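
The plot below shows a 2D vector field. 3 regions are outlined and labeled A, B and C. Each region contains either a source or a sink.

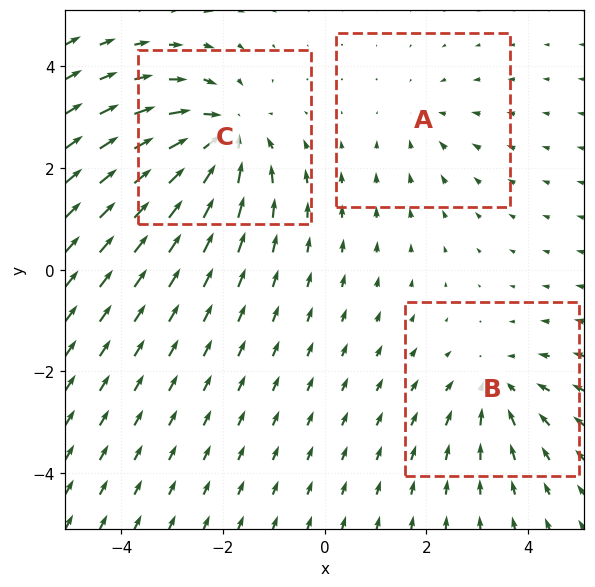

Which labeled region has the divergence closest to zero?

Divergence at each region's feature centre — A: about -2, B: about -3, C: about -5. Region A is closest to zero.

A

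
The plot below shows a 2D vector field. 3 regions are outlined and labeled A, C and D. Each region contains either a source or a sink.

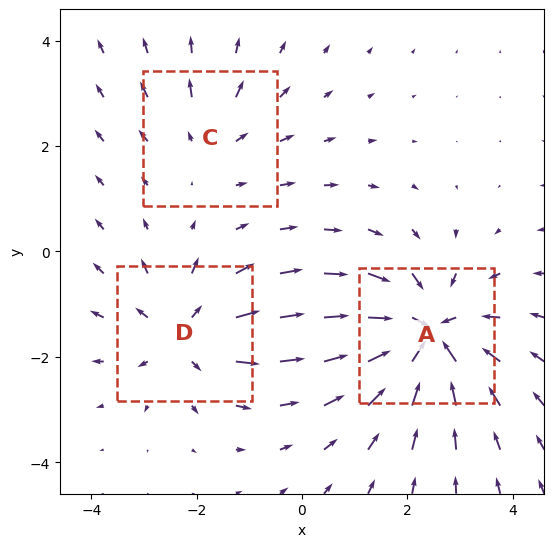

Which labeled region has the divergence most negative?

A

Divergence at each region's feature centre — A: about -5, C: about +2, D: about +4. Region A is most negative.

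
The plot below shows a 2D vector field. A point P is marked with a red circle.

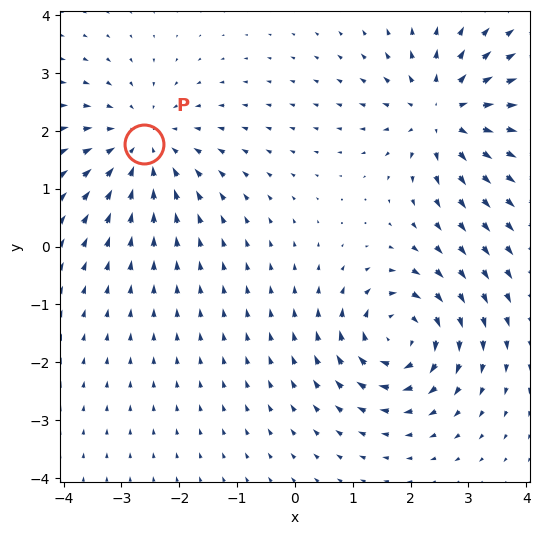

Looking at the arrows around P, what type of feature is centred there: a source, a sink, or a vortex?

sink

At P (-2.6, 1.8) the arrows converge inward. Divergence about -4, curl ≈0 — negative divergence with near-zero curl is a sink.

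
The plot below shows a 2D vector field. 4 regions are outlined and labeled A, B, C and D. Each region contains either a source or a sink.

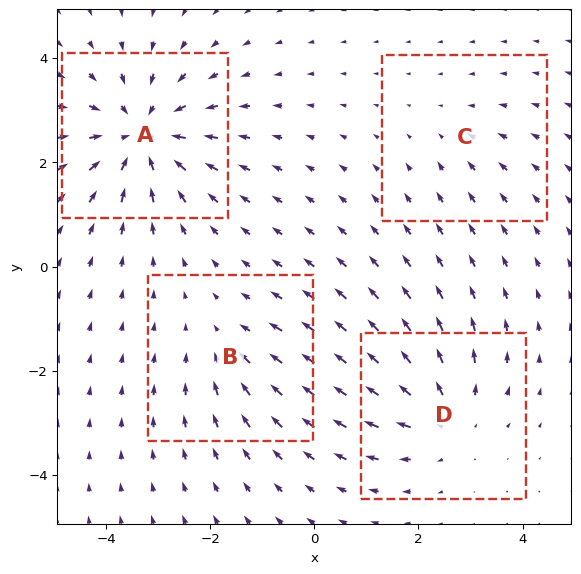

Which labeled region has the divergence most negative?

A

Divergence at each region's feature centre — A: about -6, B: about -3, C: about -2, D: about +4. Region A is most negative.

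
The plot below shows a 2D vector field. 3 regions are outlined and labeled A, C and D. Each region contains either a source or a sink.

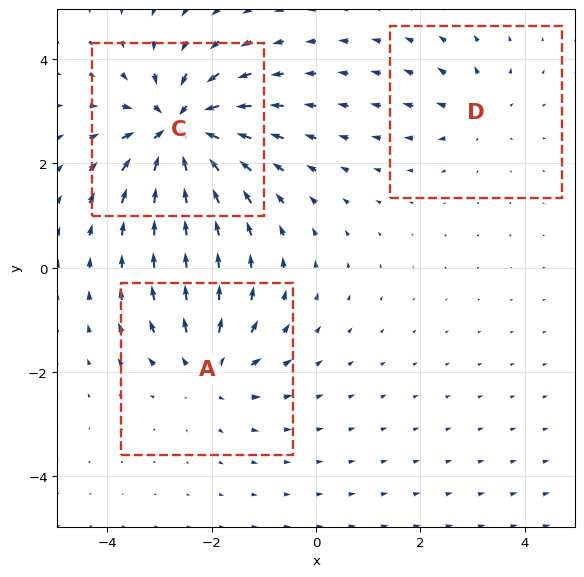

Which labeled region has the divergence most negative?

Divergence at each region's feature centre — A: about +4, C: about -6, D: about +2. Region C is most negative.

C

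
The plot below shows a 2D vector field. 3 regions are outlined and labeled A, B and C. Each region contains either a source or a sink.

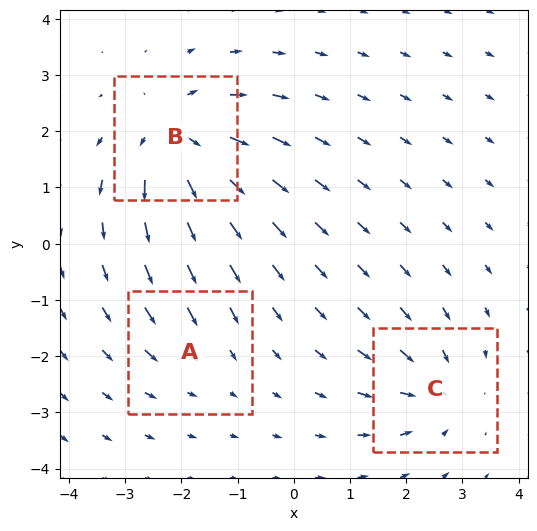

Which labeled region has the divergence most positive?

B

Divergence at each region's feature centre — A: about -2, B: about +6, C: about -4. Region B is most positive.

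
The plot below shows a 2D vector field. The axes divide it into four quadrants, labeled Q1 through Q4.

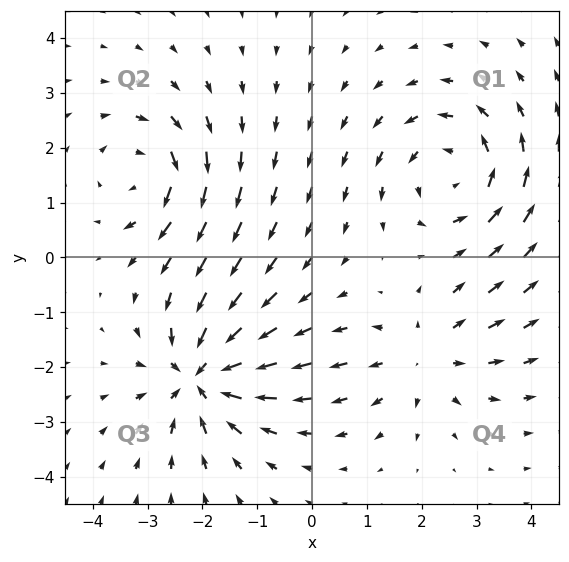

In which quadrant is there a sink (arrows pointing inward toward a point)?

Q3

The sink sits at approximately (-2.0, -2.2), which lies in quadrant Q3. The divergence there is about -6, negative as expected for a sink.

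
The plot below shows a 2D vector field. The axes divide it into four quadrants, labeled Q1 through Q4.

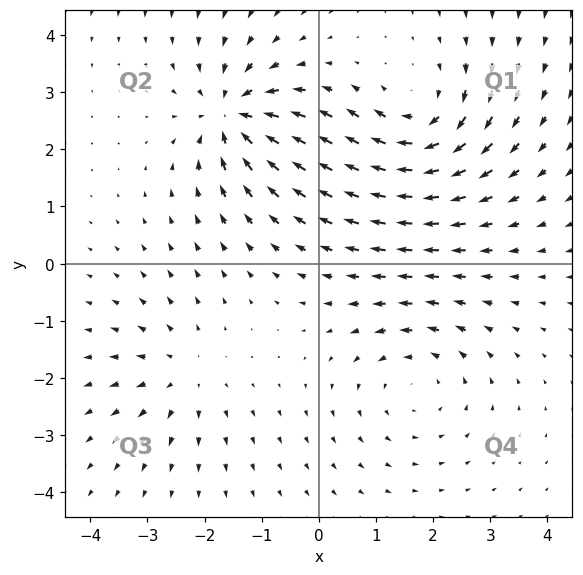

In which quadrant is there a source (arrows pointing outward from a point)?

Q3

The source sits at approximately (-2.4, -1.9), which lies in quadrant Q3. The divergence there is about +3, positive as expected for a source.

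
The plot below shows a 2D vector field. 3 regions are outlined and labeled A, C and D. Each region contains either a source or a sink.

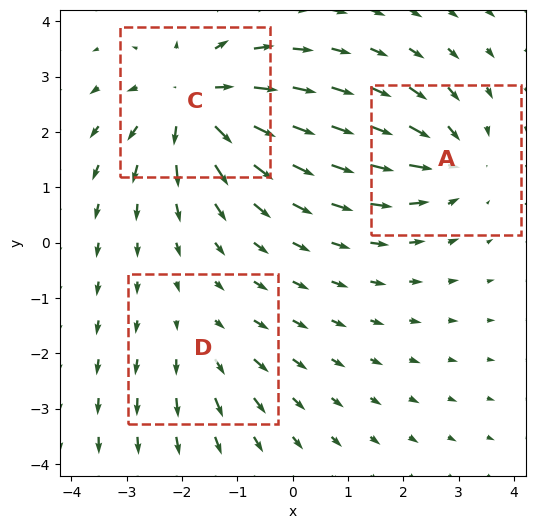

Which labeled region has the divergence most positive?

C

Divergence at each region's feature centre — A: about -3, C: about +5, D: about +2. Region C is most positive.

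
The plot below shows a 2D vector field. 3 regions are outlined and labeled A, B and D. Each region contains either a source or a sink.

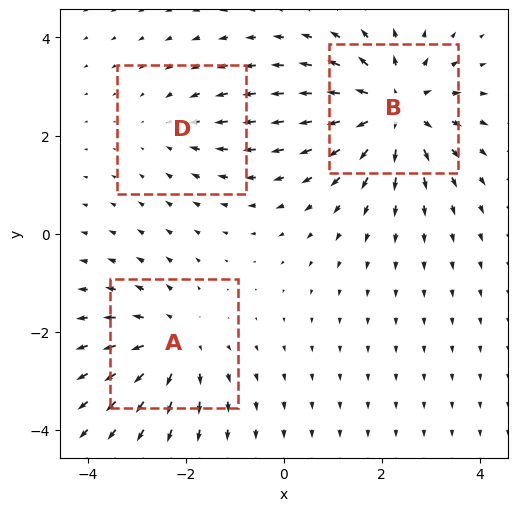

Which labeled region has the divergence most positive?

B

Divergence at each region's feature centre — A: about +3, B: about +5, D: about -2. Region B is most positive.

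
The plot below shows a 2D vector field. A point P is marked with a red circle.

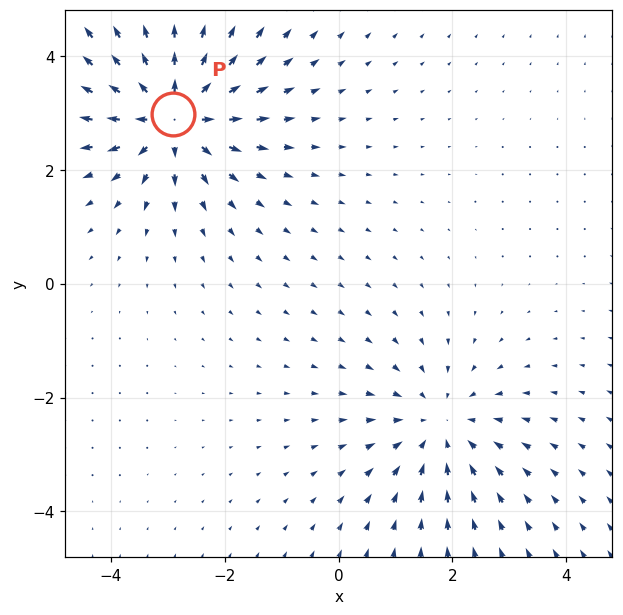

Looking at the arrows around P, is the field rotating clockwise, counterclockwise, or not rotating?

not rotating

Near P at (-2.9, 3.0) the arrows show no circulation. The curl there is ≈0.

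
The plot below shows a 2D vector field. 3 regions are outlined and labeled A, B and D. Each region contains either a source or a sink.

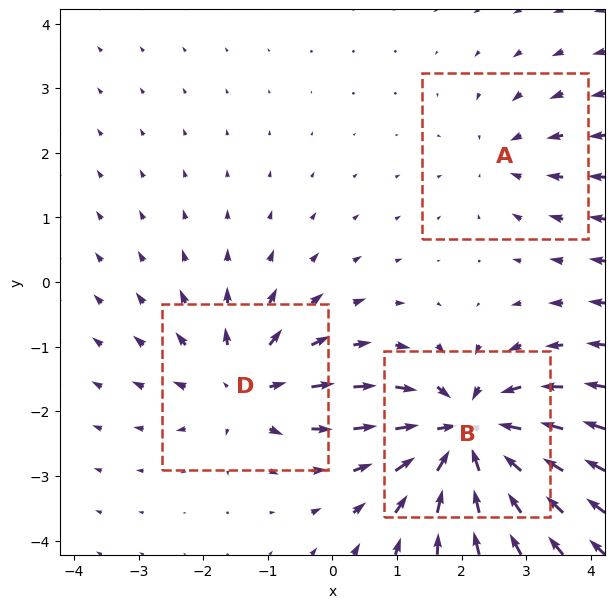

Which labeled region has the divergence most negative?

B

Divergence at each region's feature centre — A: about -2, B: about -6, D: about +4. Region B is most negative.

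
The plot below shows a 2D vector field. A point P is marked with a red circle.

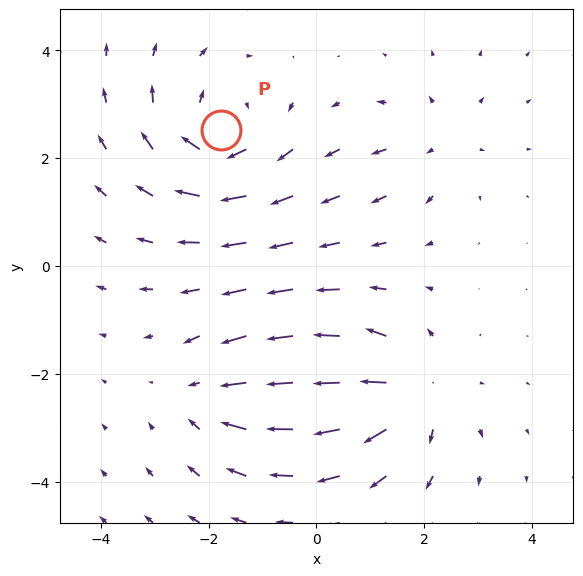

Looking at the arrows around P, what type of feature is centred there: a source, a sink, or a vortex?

vortex

At P (-1.8, 2.5) the arrows circulate clockwise. Divergence ≈0, curl about -5 — near-zero divergence with nonzero curl is a vortex.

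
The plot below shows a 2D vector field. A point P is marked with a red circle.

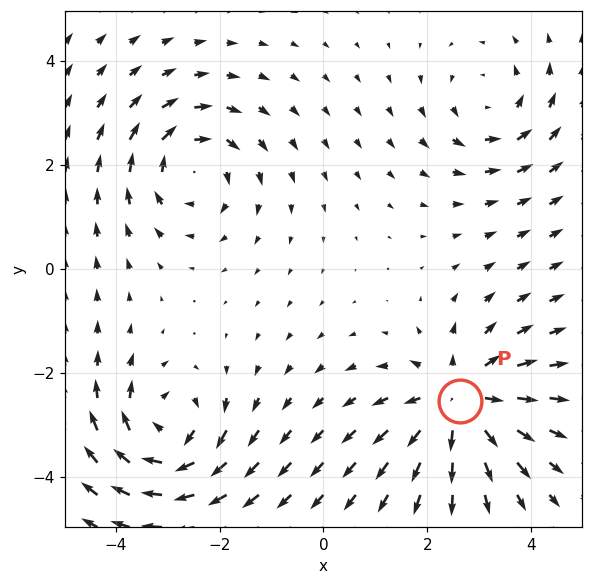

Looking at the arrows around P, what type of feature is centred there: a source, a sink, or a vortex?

At P (2.6, -2.5) the arrows spread outward. Divergence about +5, curl ≈0 — positive divergence with near-zero curl is a source.

source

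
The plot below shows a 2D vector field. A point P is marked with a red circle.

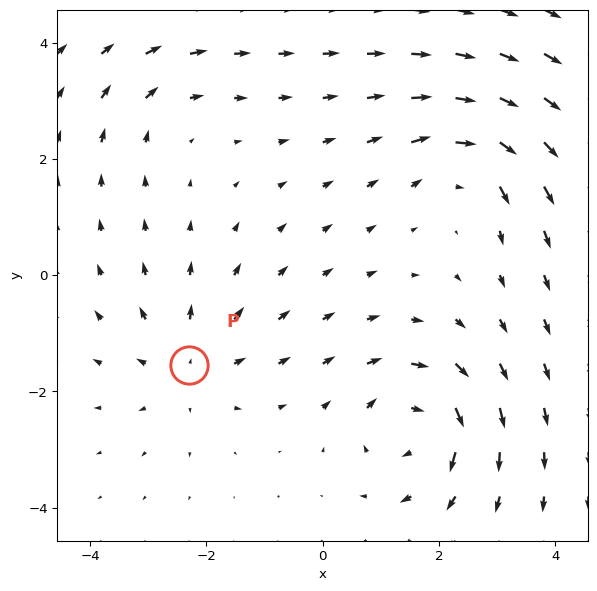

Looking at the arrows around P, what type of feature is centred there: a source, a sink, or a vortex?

source

At P (-2.3, -1.5) the arrows spread outward. Divergence about +4, curl ≈0 — positive divergence with near-zero curl is a source.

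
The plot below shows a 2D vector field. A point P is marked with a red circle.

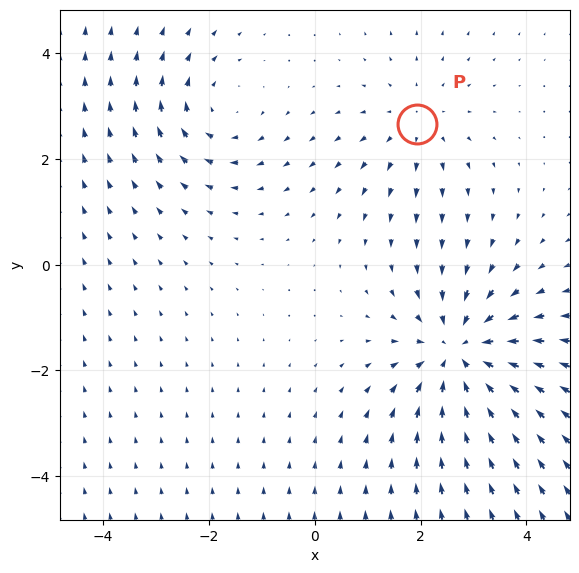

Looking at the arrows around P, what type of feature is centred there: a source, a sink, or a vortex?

source

At P (1.9, 2.7) the arrows spread outward. Divergence about +2, curl ≈0 — positive divergence with near-zero curl is a source.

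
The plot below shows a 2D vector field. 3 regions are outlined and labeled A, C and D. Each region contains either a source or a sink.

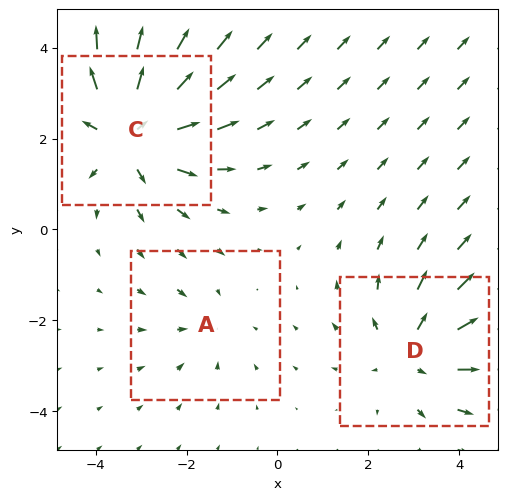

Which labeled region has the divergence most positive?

Divergence at each region's feature centre — A: about -2, C: about +4, D: about +3. Region C is most positive.

C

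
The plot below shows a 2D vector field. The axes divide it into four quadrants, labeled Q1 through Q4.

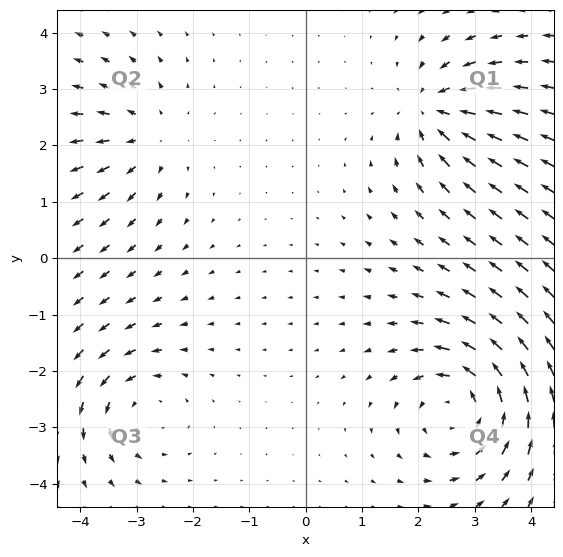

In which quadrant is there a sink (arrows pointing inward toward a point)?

Q1

The sink sits at approximately (2.3, 2.6), which lies in quadrant Q1. The divergence there is about -4, negative as expected for a sink.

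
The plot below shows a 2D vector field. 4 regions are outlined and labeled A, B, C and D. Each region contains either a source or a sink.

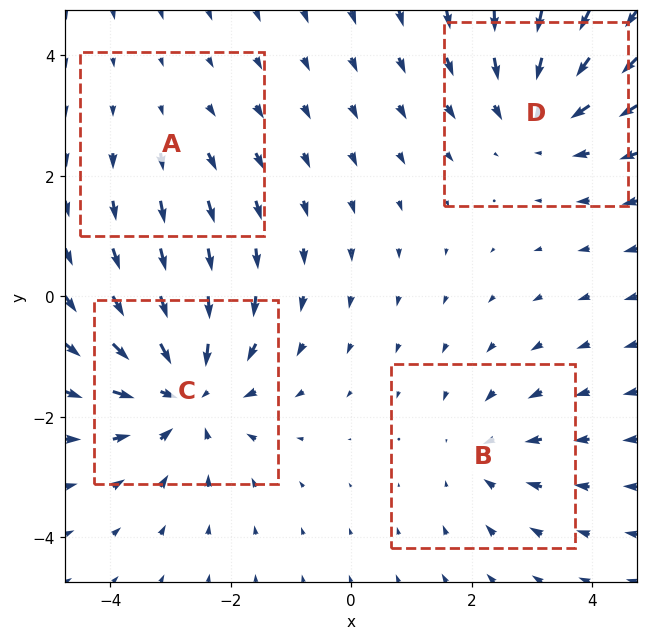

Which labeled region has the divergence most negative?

C

Divergence at each region's feature centre — A: about +2, B: about -3, C: about -5, D: about -4. Region C is most negative.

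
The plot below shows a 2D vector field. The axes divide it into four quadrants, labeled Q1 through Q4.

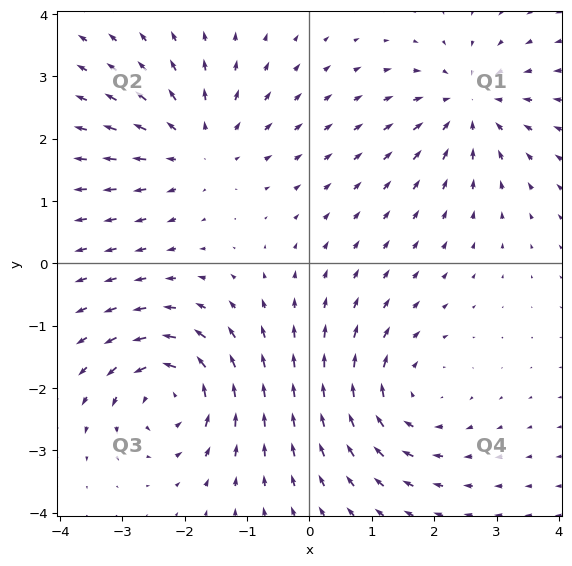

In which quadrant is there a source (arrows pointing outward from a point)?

Q2

The source sits at approximately (-1.8, 1.9), which lies in quadrant Q2. The divergence there is about +3, positive as expected for a source.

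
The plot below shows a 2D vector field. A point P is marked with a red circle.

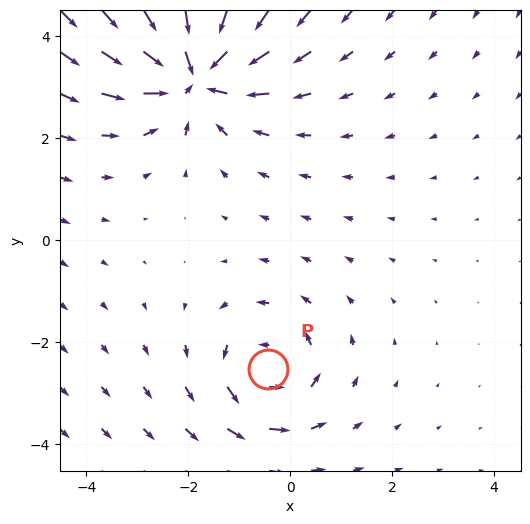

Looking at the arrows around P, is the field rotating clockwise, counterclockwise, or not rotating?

Near P at (-0.4, -2.5) the arrows circulate counterclockwise. The curl (z-component) there is about +3; positive curl means counterclockwise rotation.

counterclockwise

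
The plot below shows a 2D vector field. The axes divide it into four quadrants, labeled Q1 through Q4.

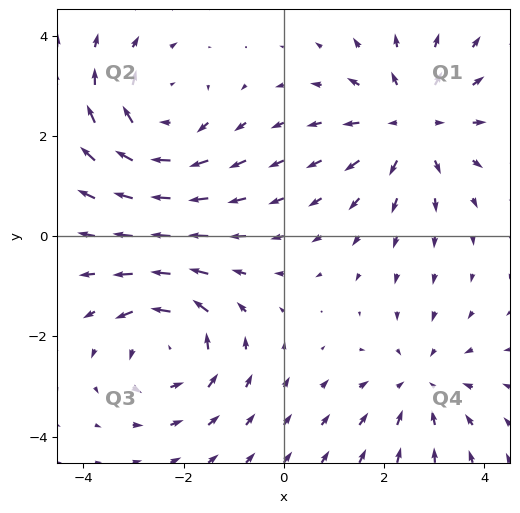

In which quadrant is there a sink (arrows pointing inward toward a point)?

Q4

The sink sits at approximately (2.7, -2.9), which lies in quadrant Q4. The divergence there is about -3, negative as expected for a sink.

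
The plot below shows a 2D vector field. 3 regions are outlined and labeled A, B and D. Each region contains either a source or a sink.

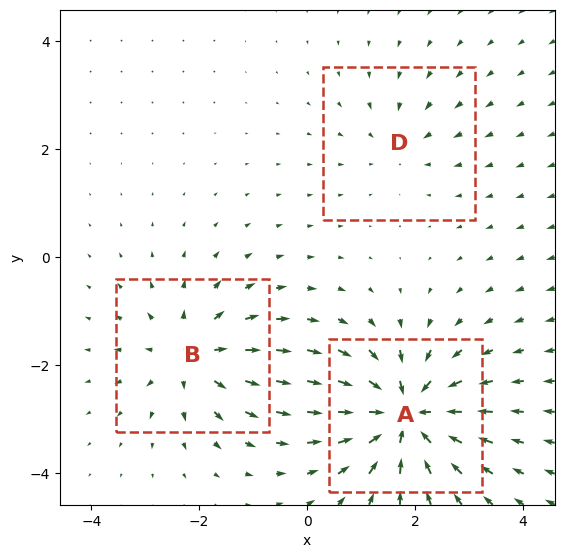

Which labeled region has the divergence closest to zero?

D

Divergence at each region's feature centre — A: about -6, B: about +4, D: about -2. Region D is closest to zero.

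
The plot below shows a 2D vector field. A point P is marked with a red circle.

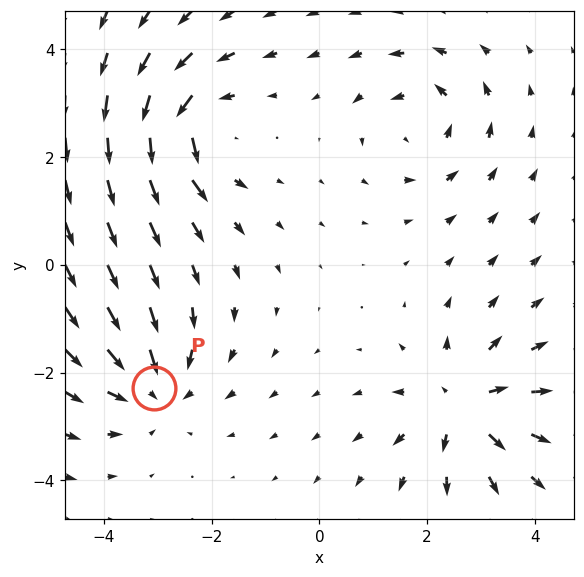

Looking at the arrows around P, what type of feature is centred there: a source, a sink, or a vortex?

sink

At P (-3.1, -2.3) the arrows converge inward. Divergence about -4, curl ≈0 — negative divergence with near-zero curl is a sink.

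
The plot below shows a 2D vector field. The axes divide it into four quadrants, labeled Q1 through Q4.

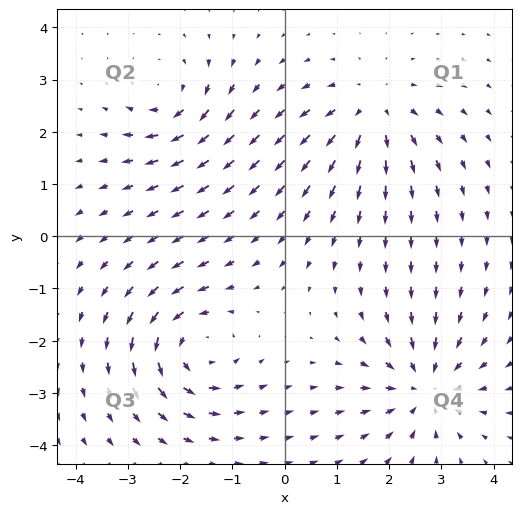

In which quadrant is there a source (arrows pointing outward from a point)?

Q1

The source sits at approximately (1.7, 2.4), which lies in quadrant Q1. The divergence there is about +4, positive as expected for a source.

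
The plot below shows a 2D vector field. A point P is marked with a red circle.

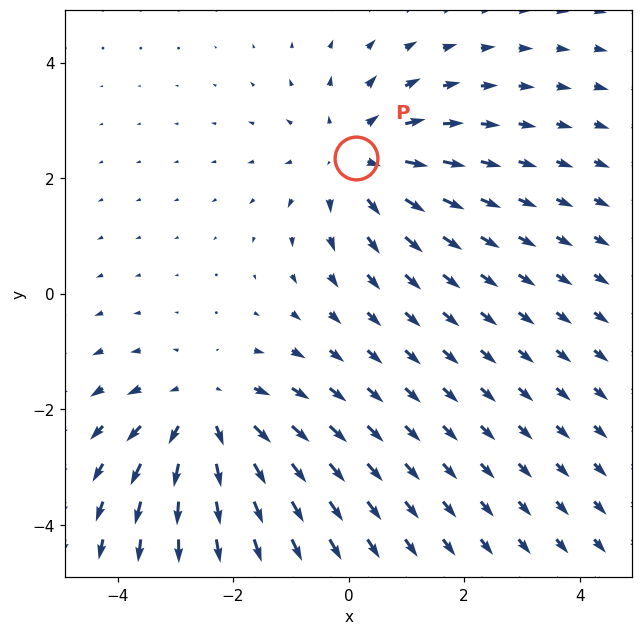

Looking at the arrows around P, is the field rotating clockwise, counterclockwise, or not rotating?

not rotating

Near P at (0.1, 2.4) the arrows show no circulation. The curl there is ≈0.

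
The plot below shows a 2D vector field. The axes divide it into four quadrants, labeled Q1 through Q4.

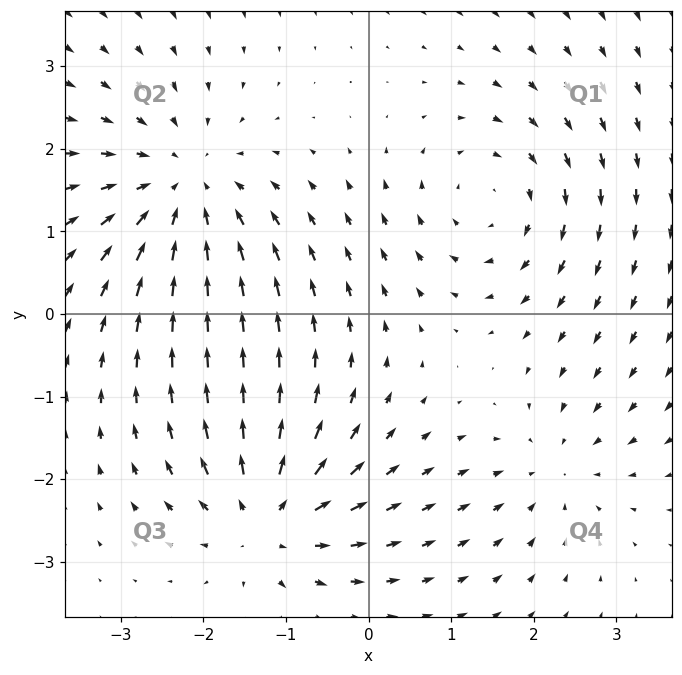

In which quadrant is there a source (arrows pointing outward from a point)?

The source sits at approximately (-1.2, -2.5), which lies in quadrant Q3. The divergence there is about +5, positive as expected for a source.

Q3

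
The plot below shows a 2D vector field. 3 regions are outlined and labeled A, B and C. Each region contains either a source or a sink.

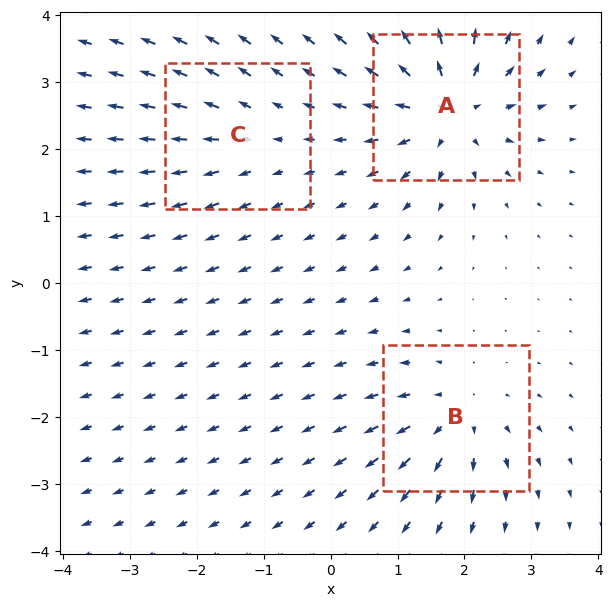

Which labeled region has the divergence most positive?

A

Divergence at each region's feature centre — A: about +6, B: about +4, C: about +3. Region A is most positive.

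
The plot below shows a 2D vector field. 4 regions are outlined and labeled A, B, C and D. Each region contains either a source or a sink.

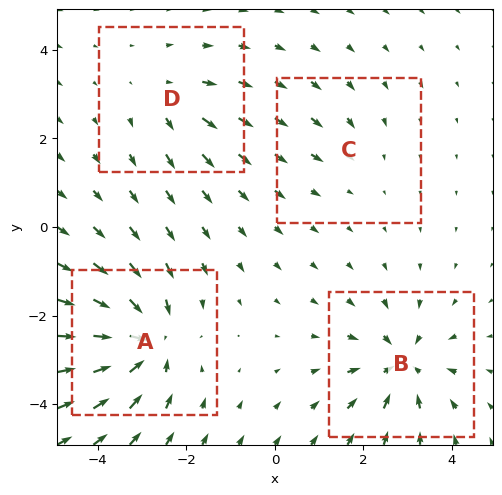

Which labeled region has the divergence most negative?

A

Divergence at each region's feature centre — A: about -7, B: about -6, C: about -2, D: about +3. Region A is most negative.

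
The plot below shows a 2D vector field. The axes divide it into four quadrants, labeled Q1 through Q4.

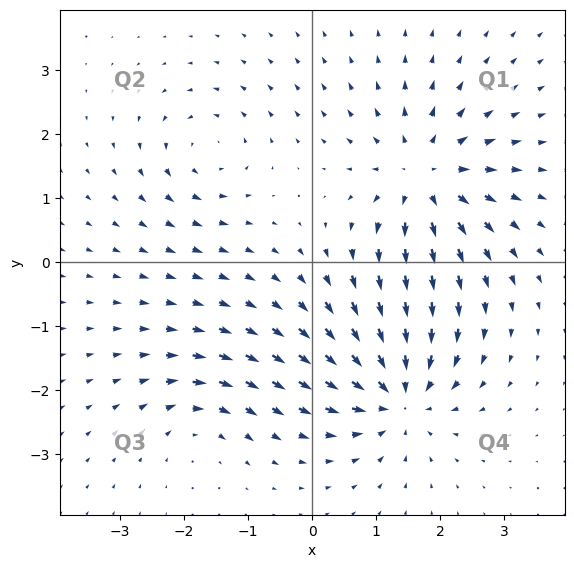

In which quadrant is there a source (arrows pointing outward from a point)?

Q1

The source sits at approximately (1.8, 1.3), which lies in quadrant Q1. The divergence there is about +6, positive as expected for a source.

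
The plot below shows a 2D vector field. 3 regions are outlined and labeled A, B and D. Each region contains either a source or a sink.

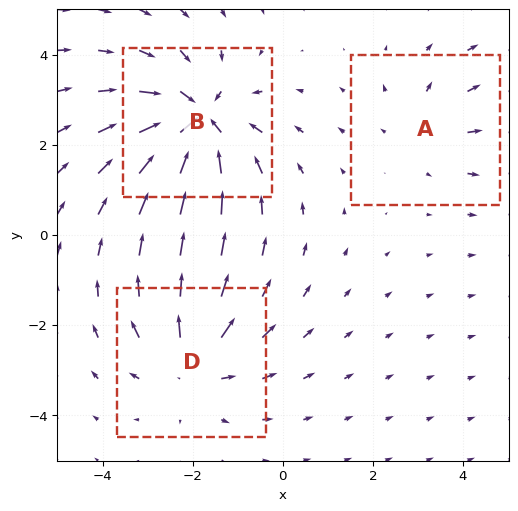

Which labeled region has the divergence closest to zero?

Divergence at each region's feature centre — A: about +2, B: about -5, D: about +3. Region A is closest to zero.

A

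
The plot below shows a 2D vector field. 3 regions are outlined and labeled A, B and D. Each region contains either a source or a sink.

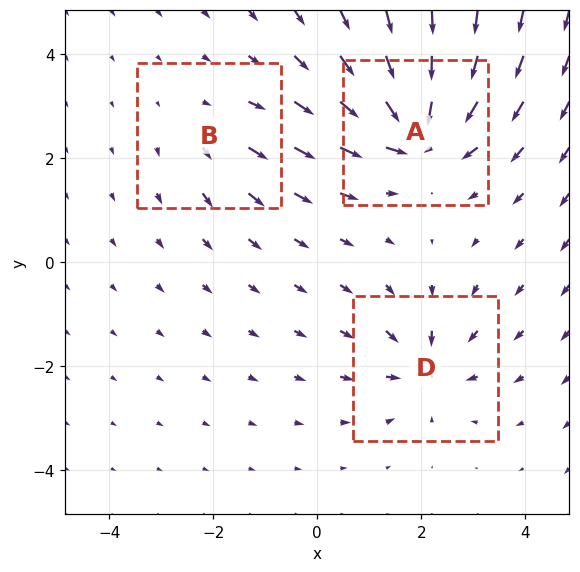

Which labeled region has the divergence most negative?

Divergence at each region's feature centre — A: about -6, B: about +2, D: about -4. Region A is most negative.

A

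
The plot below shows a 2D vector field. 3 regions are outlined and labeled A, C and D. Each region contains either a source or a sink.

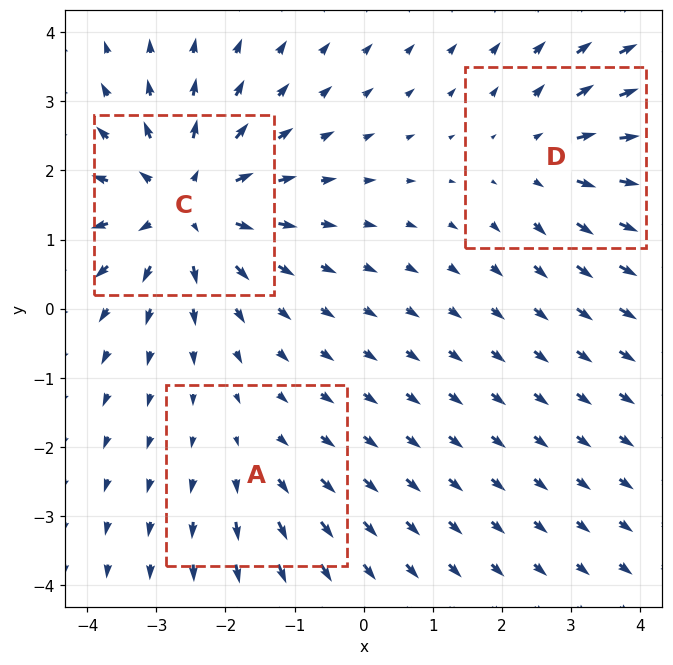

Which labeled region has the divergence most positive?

Divergence at each region's feature centre — A: about +2, C: about +4, D: about +3. Region C is most positive.

C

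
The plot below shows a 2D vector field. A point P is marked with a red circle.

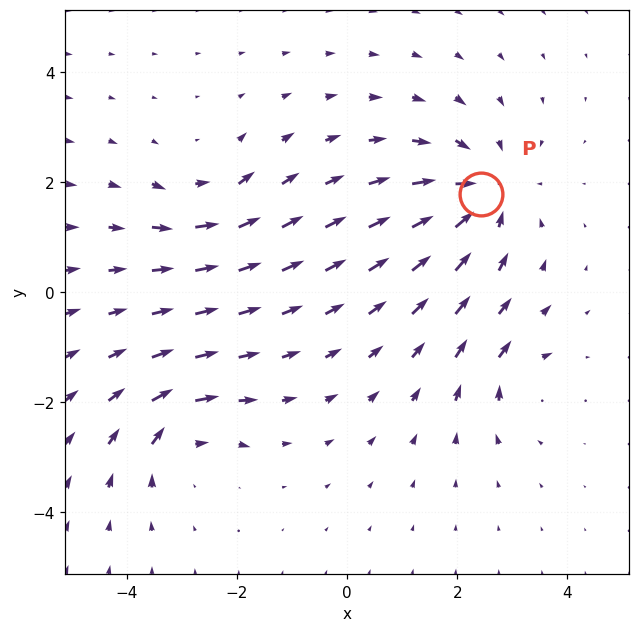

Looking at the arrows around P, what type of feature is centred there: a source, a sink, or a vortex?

At P (2.4, 1.8) the arrows converge inward. Divergence about -5, curl ≈0 — negative divergence with near-zero curl is a sink.

sink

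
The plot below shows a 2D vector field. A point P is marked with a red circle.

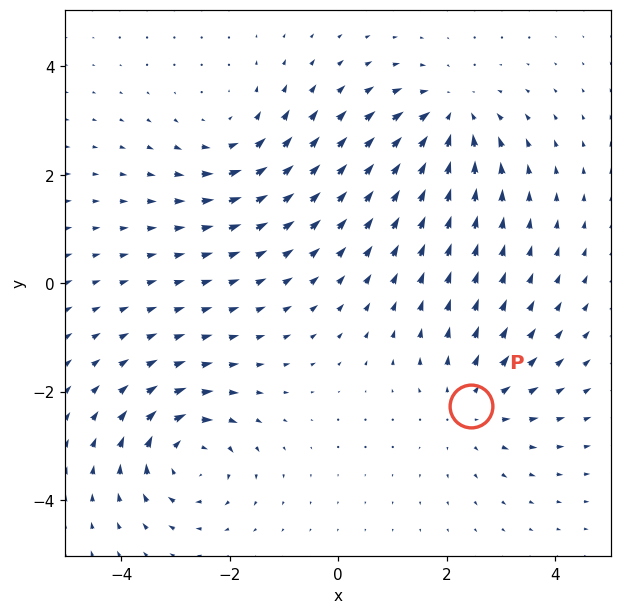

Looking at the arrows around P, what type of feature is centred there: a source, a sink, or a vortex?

source

At P (2.4, -2.3) the arrows spread outward. Divergence about +2, curl ≈0 — positive divergence with near-zero curl is a source.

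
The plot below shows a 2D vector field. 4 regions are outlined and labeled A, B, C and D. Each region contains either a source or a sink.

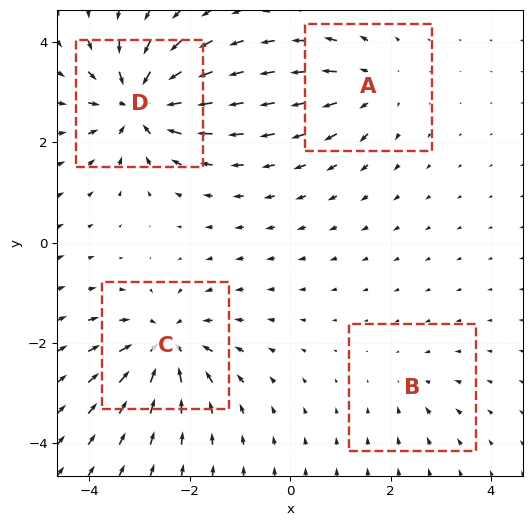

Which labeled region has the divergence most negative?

D

Divergence at each region's feature centre — A: about +4, B: about -2, C: about -7, D: about -8. Region D is most negative.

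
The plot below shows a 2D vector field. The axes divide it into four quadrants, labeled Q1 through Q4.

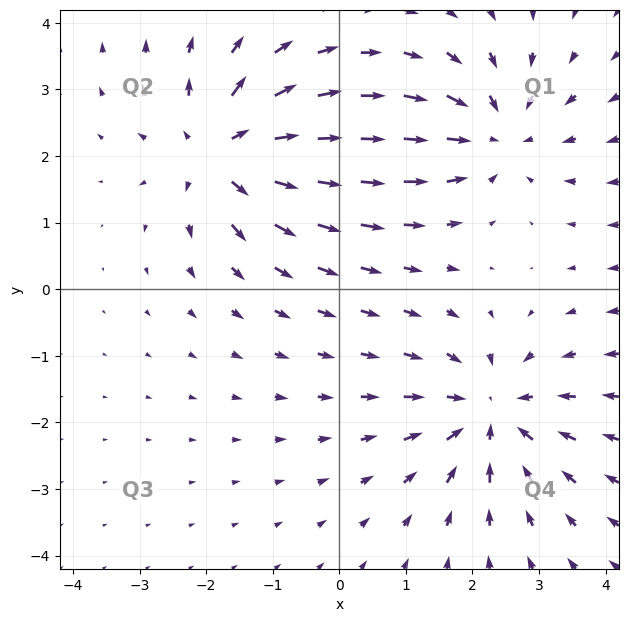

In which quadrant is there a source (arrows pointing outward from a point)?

Q2

The source sits at approximately (-1.8, 2.1), which lies in quadrant Q2. The divergence there is about +6, positive as expected for a source.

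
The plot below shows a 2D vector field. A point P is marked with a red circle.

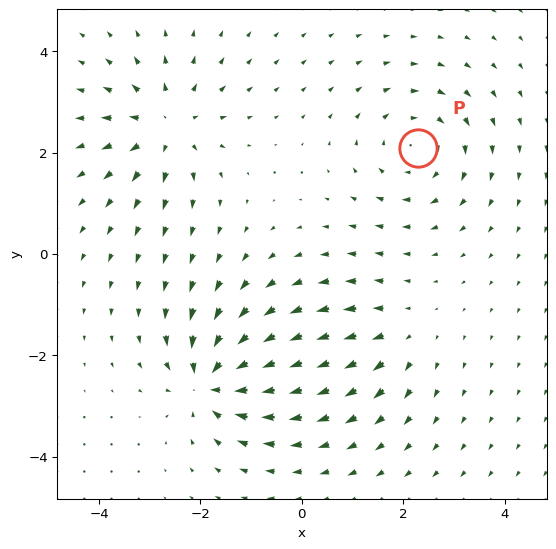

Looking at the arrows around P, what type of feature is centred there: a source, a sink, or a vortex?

At P (2.3, 2.1) the arrows circulate clockwise. Divergence ≈0, curl about -4 — near-zero divergence with nonzero curl is a vortex.

vortex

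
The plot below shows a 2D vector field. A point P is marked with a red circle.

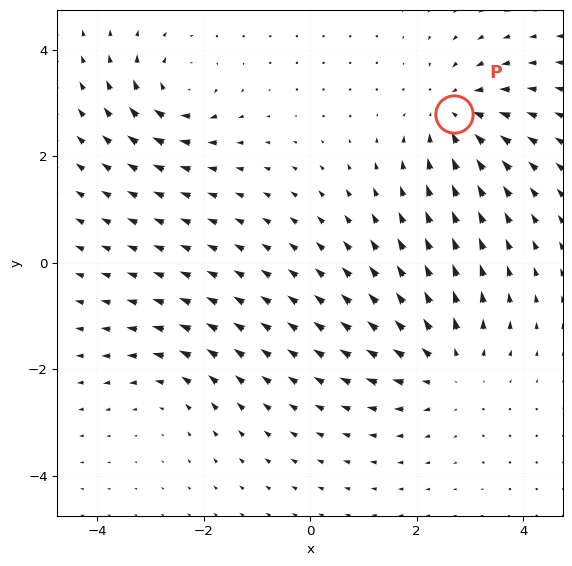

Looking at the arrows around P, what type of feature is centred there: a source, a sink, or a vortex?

sink

At P (2.7, 2.8) the arrows converge inward. Divergence about -4, curl ≈0 — negative divergence with near-zero curl is a sink.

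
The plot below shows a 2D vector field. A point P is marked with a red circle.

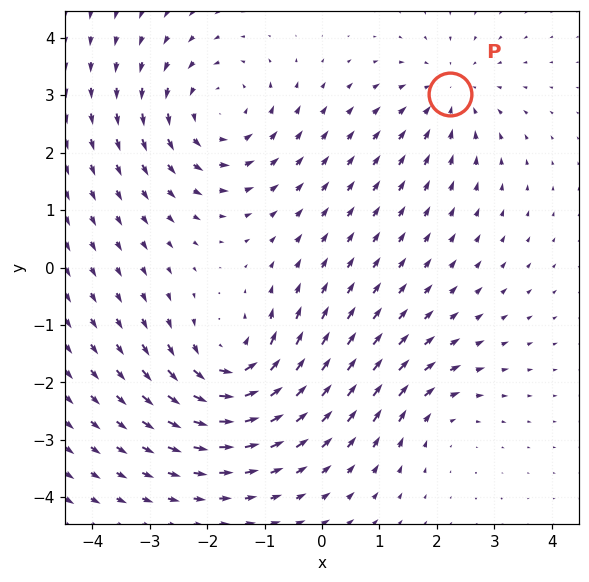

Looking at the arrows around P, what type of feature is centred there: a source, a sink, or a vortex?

sink

At P (2.2, 3.0) the arrows converge inward. Divergence about -3, curl ≈0 — negative divergence with near-zero curl is a sink.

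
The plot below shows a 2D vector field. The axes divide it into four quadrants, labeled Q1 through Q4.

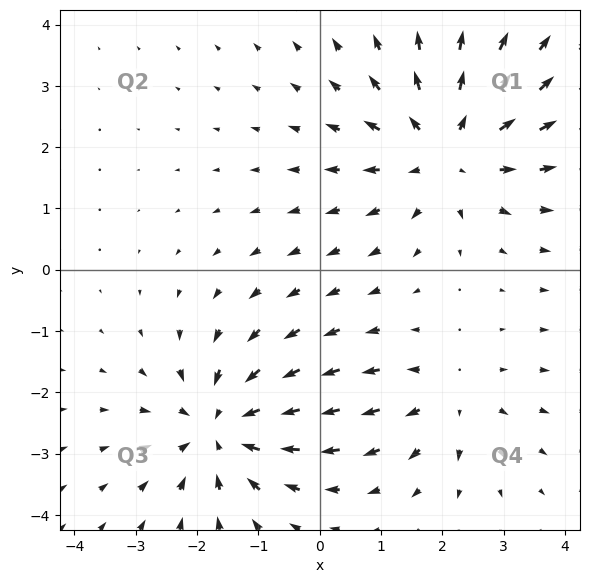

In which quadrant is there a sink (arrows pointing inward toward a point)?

Q3

The sink sits at approximately (-1.6, -2.6), which lies in quadrant Q3. The divergence there is about -5, negative as expected for a sink.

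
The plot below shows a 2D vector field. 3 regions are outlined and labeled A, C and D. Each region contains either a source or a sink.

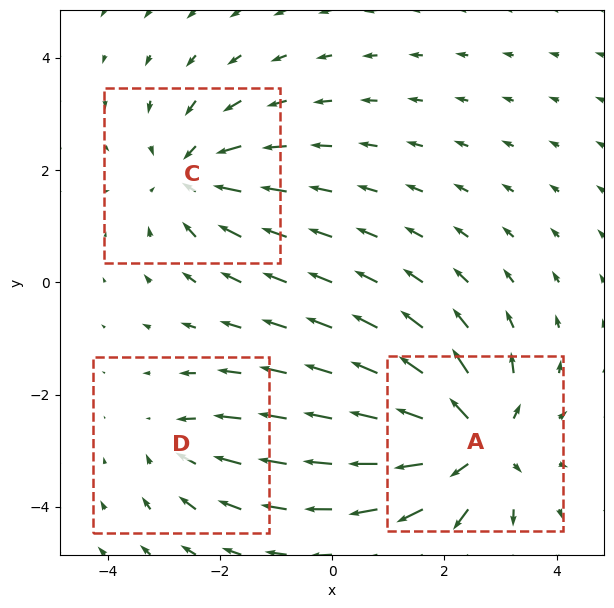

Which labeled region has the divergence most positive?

Divergence at each region's feature centre — A: about +5, C: about -3, D: about -2. Region A is most positive.

A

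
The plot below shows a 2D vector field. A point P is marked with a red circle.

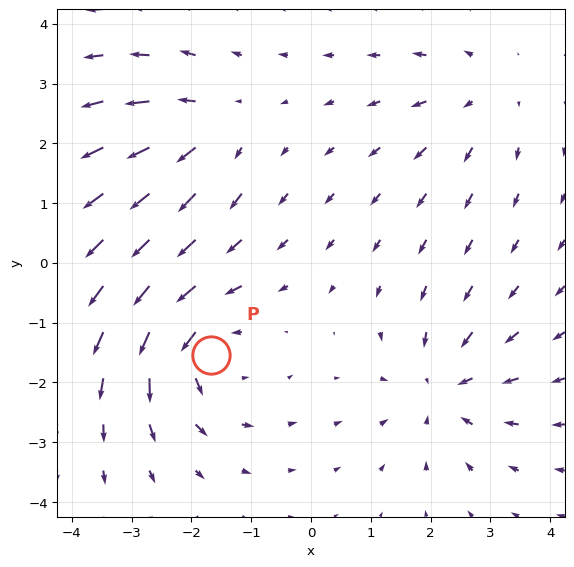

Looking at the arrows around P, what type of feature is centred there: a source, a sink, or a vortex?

At P (-1.7, -1.5) the arrows circulate counterclockwise. Divergence ≈0, curl about +5 — near-zero divergence with nonzero curl is a vortex.

vortex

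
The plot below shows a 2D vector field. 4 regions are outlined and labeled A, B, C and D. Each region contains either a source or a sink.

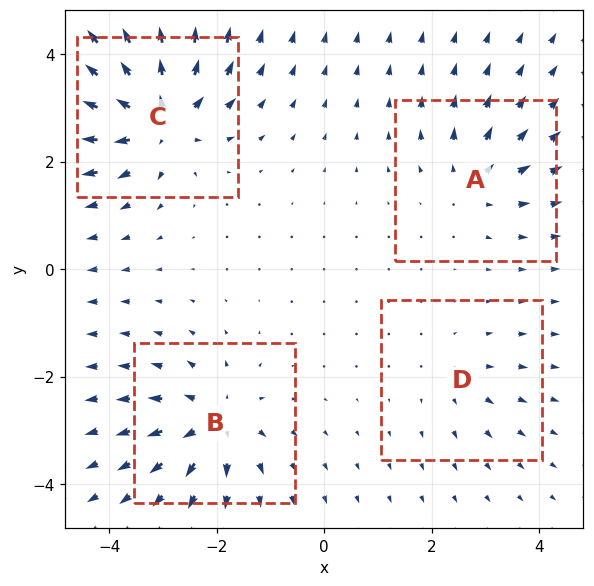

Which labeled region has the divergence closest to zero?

Divergence at each region's feature centre — A: about +4, B: about +6, C: about +8, D: about +2. Region D is closest to zero.

D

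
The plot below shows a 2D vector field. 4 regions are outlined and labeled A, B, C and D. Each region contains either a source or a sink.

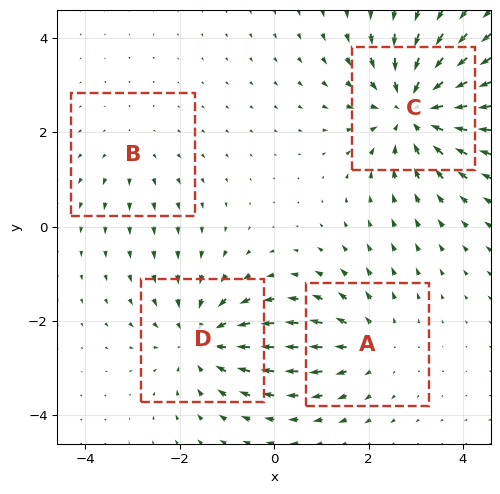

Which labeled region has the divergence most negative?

Divergence at each region's feature centre — A: about +3, B: about +2, C: about -6, D: about -4. Region C is most negative.

C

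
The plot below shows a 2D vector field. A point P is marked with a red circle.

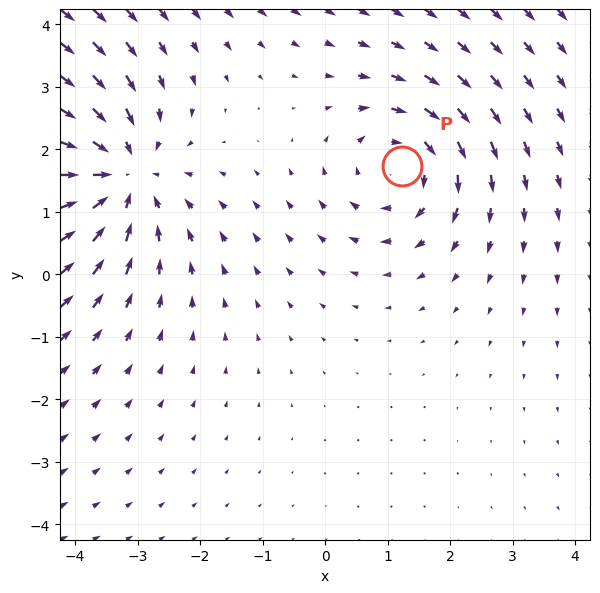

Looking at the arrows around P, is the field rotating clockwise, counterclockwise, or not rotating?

clockwise

Near P at (1.2, 1.7) the arrows circulate clockwise. The curl (z-component) there is about -3; negative curl means clockwise rotation.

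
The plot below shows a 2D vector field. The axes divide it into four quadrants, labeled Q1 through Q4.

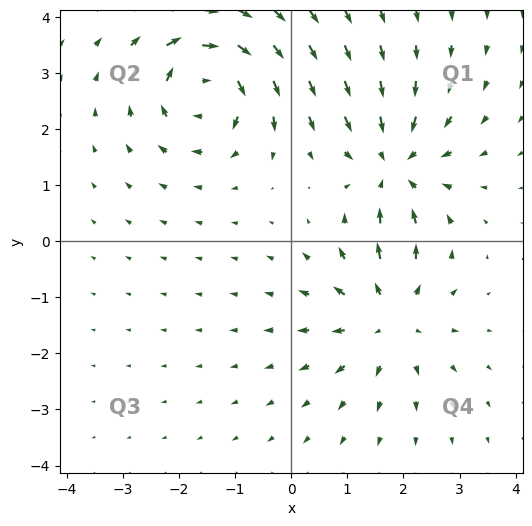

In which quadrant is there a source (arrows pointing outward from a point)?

The source sits at approximately (1.7, -1.4), which lies in quadrant Q4. The divergence there is about +4, positive as expected for a source.

Q4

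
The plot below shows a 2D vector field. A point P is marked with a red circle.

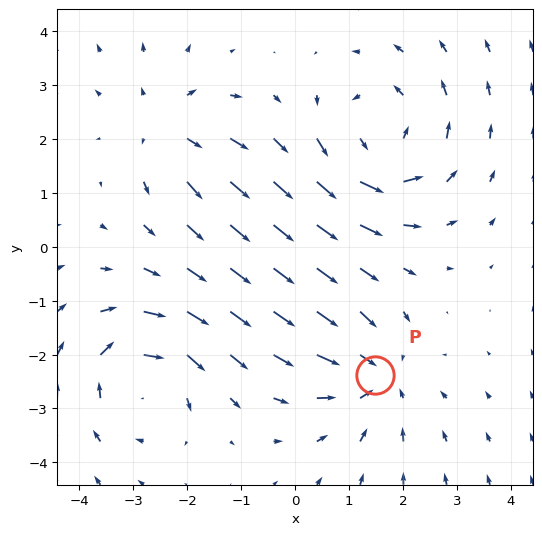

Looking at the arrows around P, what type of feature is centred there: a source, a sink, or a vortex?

At P (1.5, -2.4) the arrows converge inward. Divergence about -4, curl ≈0 — negative divergence with near-zero curl is a sink.

sink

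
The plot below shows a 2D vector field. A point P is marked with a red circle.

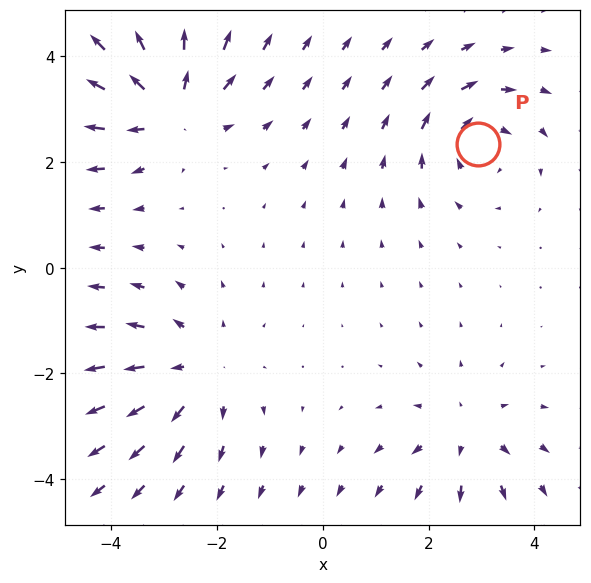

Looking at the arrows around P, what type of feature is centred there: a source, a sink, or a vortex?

At P (2.9, 2.3) the arrows circulate clockwise. Divergence ≈0, curl about -4 — near-zero divergence with nonzero curl is a vortex.

vortex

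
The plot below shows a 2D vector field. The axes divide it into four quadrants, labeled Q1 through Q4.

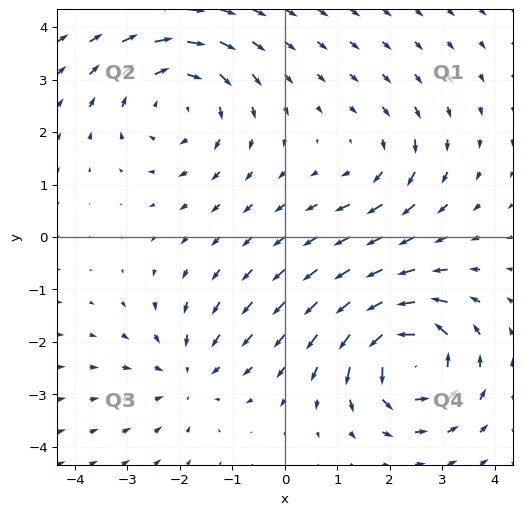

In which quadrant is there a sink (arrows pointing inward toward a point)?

Q3

The sink sits at approximately (-1.8, -2.6), which lies in quadrant Q3. The divergence there is about -3, negative as expected for a sink.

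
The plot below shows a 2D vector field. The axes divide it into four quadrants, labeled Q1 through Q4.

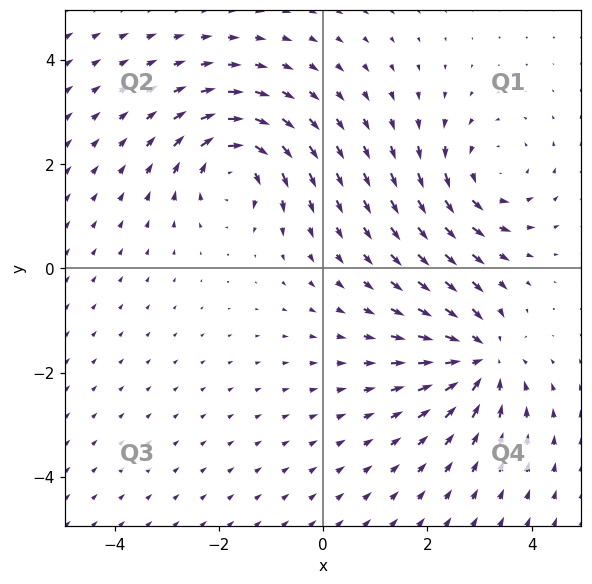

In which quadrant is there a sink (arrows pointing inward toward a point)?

The sink sits at approximately (3.0, -1.7), which lies in quadrant Q4. The divergence there is about -5, negative as expected for a sink.

Q4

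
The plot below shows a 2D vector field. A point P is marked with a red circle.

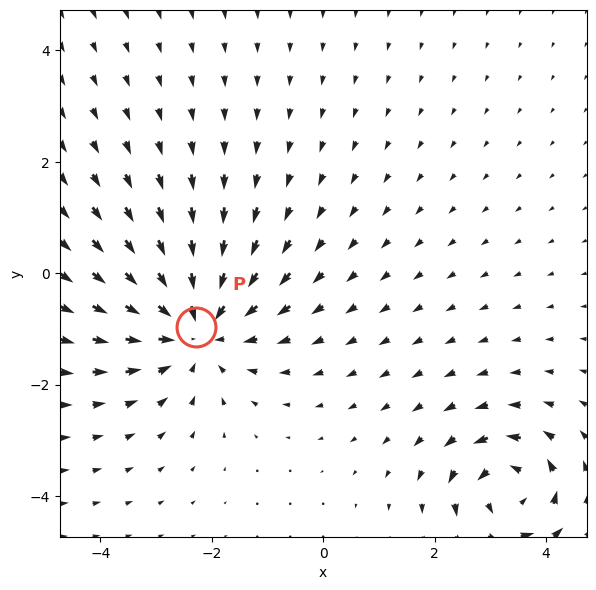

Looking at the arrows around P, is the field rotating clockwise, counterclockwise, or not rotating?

Near P at (-2.3, -1.0) the arrows show no circulation. The curl there is ≈0.

not rotating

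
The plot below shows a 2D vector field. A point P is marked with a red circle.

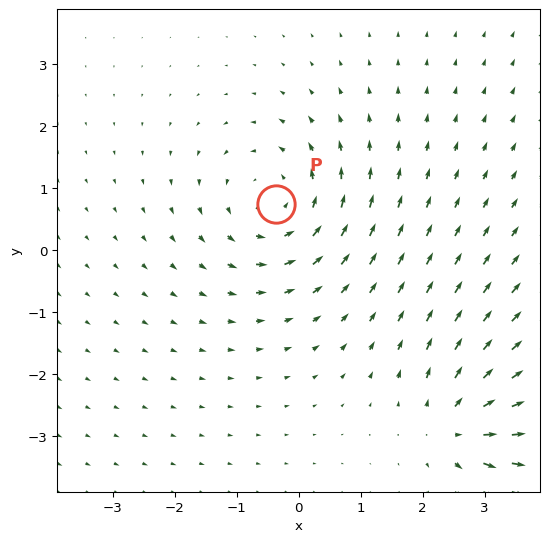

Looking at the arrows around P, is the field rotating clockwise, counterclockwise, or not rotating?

counterclockwise

Near P at (-0.4, 0.7) the arrows circulate counterclockwise. The curl (z-component) there is about +4; positive curl means counterclockwise rotation.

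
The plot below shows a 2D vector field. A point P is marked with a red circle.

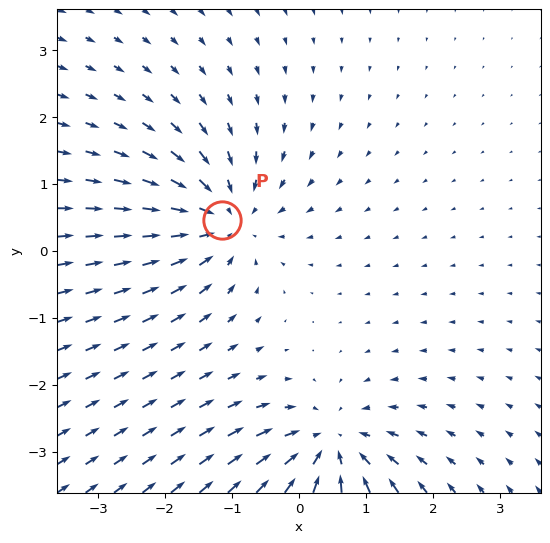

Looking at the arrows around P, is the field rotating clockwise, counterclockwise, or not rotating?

not rotating

Near P at (-1.2, 0.5) the arrows show no circulation. The curl there is ≈0.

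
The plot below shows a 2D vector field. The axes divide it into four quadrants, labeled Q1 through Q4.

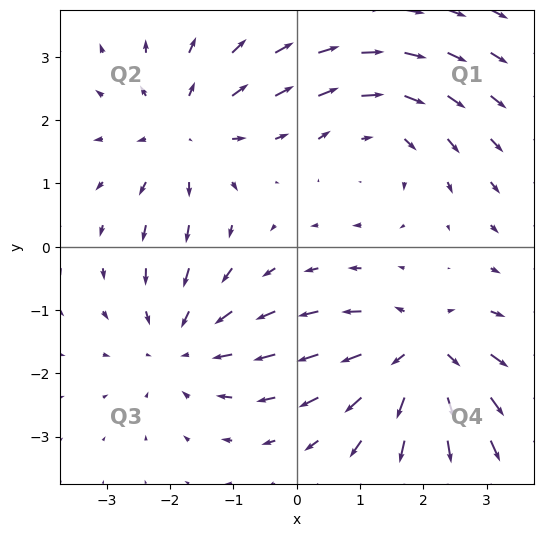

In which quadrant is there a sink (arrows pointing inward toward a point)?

The sink sits at approximately (-1.8, -1.5), which lies in quadrant Q3. The divergence there is about -3, negative as expected for a sink.

Q3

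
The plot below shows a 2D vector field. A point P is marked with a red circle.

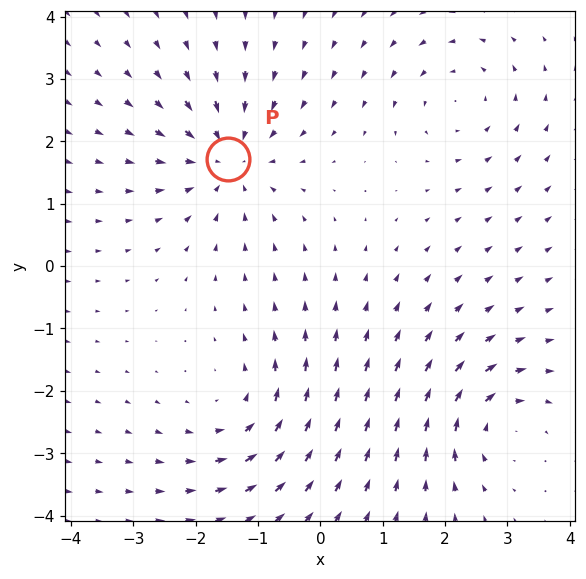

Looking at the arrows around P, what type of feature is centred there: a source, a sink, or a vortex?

At P (-1.5, 1.7) the arrows converge inward. Divergence about -4, curl ≈0 — negative divergence with near-zero curl is a sink.

sink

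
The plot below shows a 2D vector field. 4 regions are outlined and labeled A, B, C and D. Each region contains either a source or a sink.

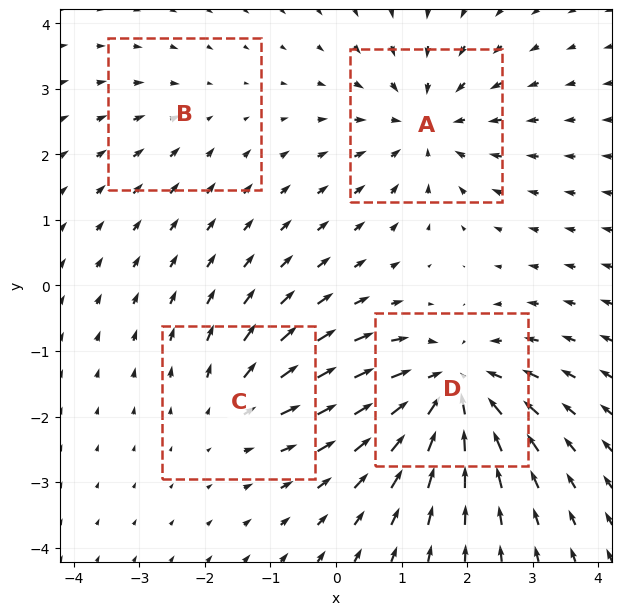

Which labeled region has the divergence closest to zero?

B

Divergence at each region's feature centre — A: about -5, B: about -2, C: about +3, D: about -7. Region B is closest to zero.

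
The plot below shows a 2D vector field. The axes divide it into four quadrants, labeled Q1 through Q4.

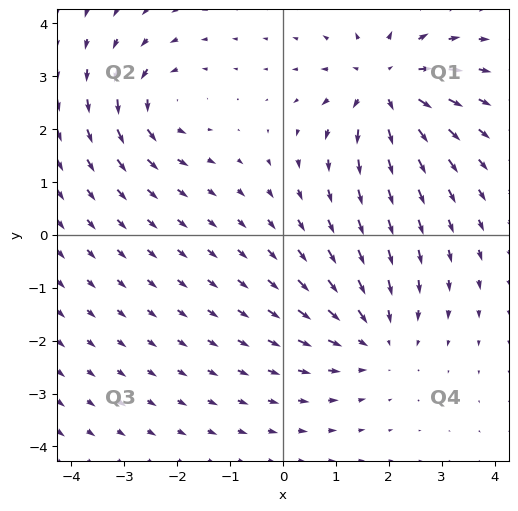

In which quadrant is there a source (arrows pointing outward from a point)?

Q1

The source sits at approximately (1.9, 2.8), which lies in quadrant Q1. The divergence there is about +4, positive as expected for a source.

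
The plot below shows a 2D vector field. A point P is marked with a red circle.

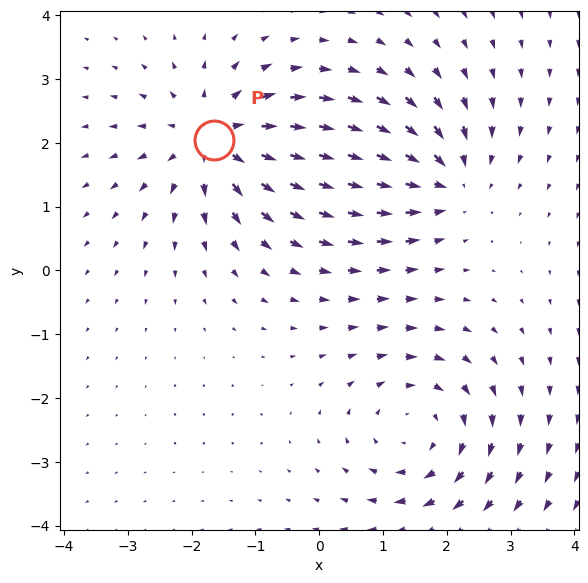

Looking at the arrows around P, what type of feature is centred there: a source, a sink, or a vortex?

source

At P (-1.6, 2.0) the arrows spread outward. Divergence about +5, curl ≈0 — positive divergence with near-zero curl is a source.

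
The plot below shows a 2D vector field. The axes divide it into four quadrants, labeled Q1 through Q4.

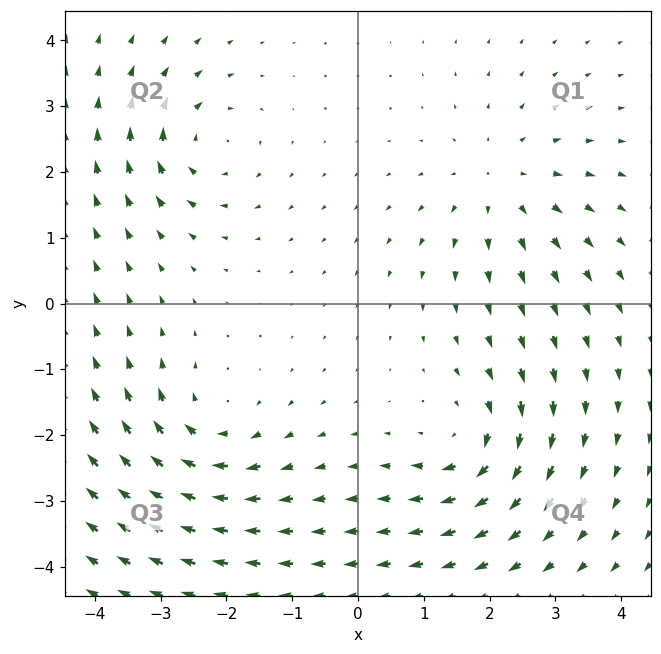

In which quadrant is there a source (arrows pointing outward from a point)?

Q1

The source sits at approximately (2.2, 1.8), which lies in quadrant Q1. The divergence there is about +4, positive as expected for a source.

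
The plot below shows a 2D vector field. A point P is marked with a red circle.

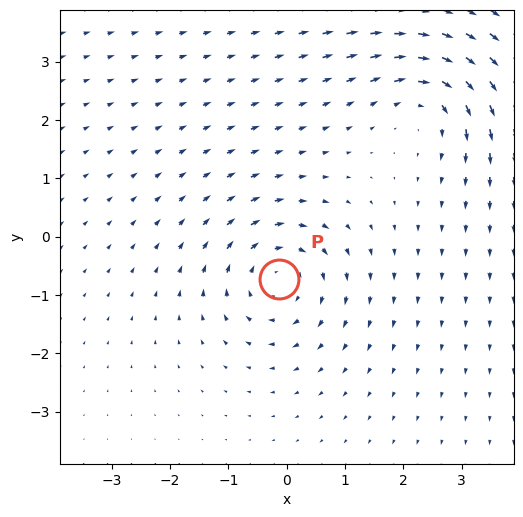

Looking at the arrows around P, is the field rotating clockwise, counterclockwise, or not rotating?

Near P at (-0.1, -0.7) the arrows circulate clockwise. The curl (z-component) there is about -4; negative curl means clockwise rotation.

clockwise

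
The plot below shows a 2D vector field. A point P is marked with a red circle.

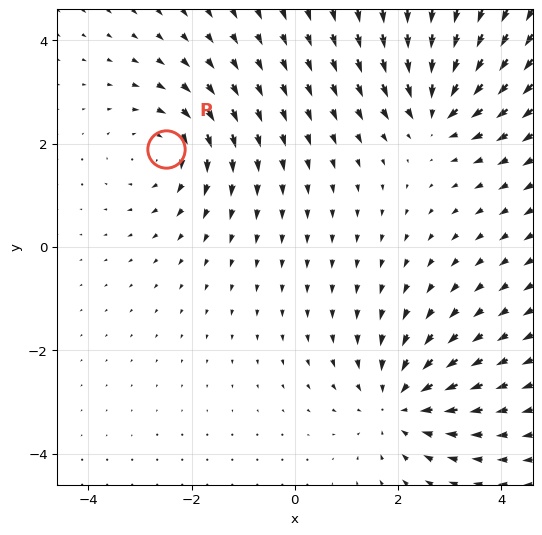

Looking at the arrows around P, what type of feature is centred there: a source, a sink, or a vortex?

vortex

At P (-2.5, 1.9) the arrows circulate clockwise. Divergence ≈0, curl about -3 — near-zero divergence with nonzero curl is a vortex.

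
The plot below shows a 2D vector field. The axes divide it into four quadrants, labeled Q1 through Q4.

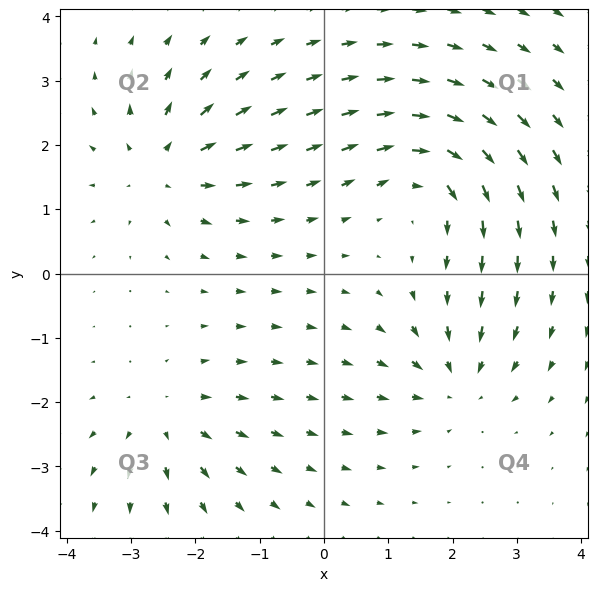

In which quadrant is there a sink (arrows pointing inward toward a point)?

The sink sits at approximately (2.1, -1.7), which lies in quadrant Q4. The divergence there is about -4, negative as expected for a sink.

Q4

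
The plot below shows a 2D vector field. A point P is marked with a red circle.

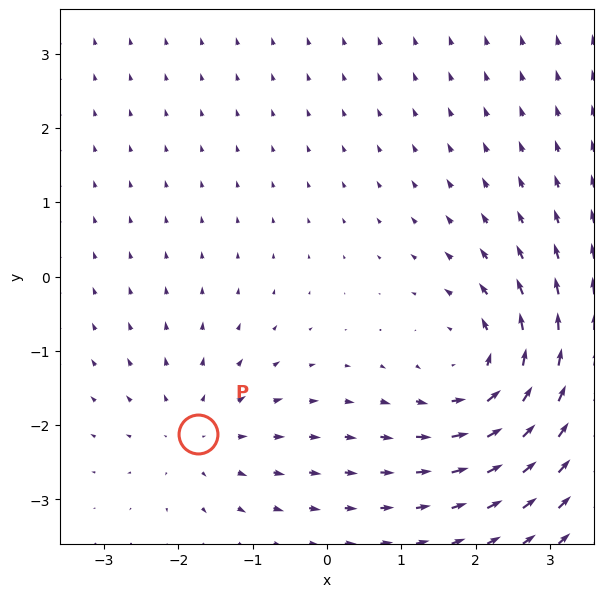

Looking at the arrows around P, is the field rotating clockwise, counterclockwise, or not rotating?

not rotating

Near P at (-1.7, -2.1) the arrows show no circulation. The curl there is ≈0.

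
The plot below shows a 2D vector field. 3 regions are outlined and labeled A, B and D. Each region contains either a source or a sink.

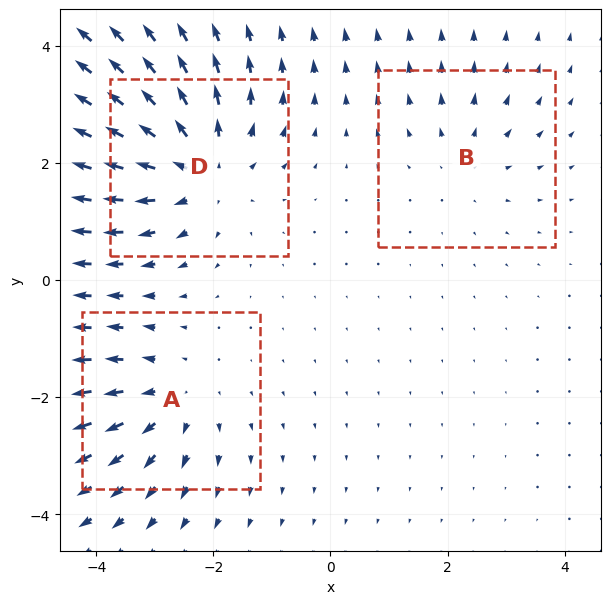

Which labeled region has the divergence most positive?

Divergence at each region's feature centre — A: about +3, B: about +2, D: about +4. Region D is most positive.

D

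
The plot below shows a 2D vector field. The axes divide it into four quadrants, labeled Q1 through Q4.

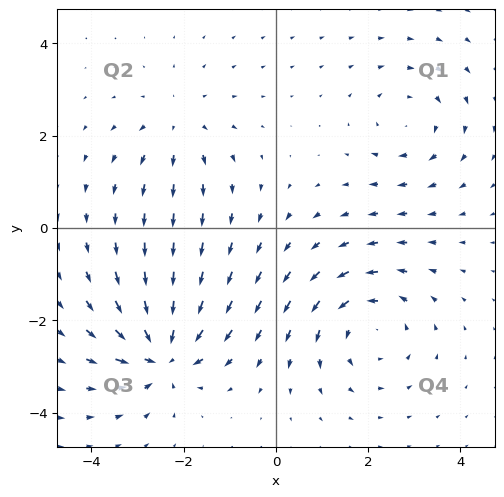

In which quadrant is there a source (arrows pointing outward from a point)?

Q2

The source sits at approximately (-2.1, 2.2), which lies in quadrant Q2. The divergence there is about +3, positive as expected for a source.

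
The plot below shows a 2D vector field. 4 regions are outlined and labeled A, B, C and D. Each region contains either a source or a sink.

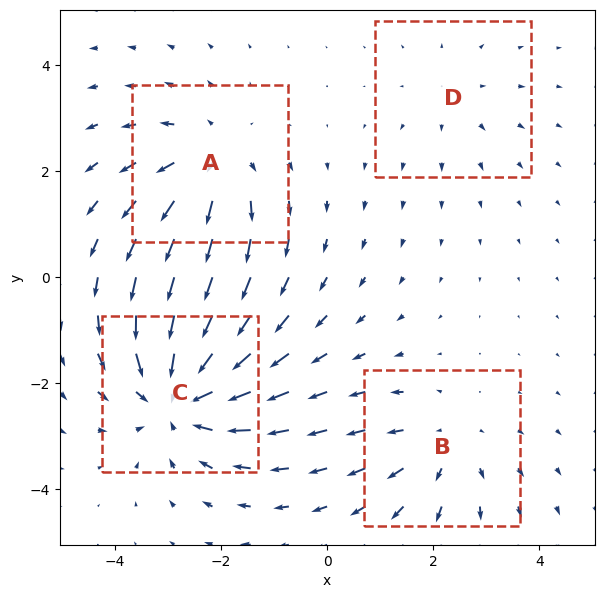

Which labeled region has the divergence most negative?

C

Divergence at each region's feature centre — A: about +4, B: about +3, C: about -6, D: about +2. Region C is most negative.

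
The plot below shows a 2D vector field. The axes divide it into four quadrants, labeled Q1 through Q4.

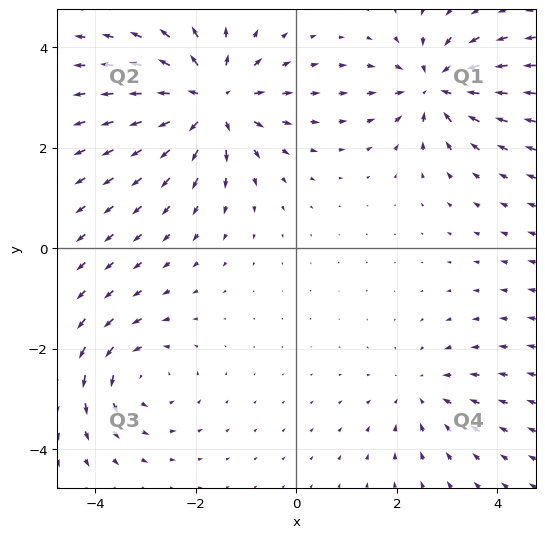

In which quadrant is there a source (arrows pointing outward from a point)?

The source sits at approximately (-1.7, 2.9), which lies in quadrant Q2. The divergence there is about +6, positive as expected for a source.

Q2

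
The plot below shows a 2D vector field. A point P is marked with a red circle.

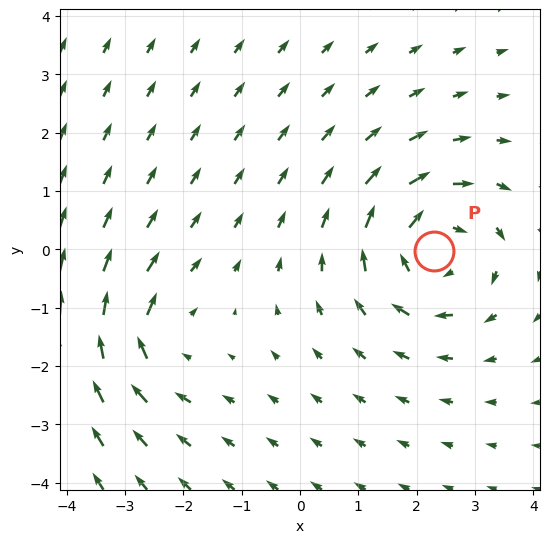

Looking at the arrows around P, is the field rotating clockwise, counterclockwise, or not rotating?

Near P at (2.3, -0.0) the arrows circulate clockwise. The curl (z-component) there is about -4; negative curl means clockwise rotation.

clockwise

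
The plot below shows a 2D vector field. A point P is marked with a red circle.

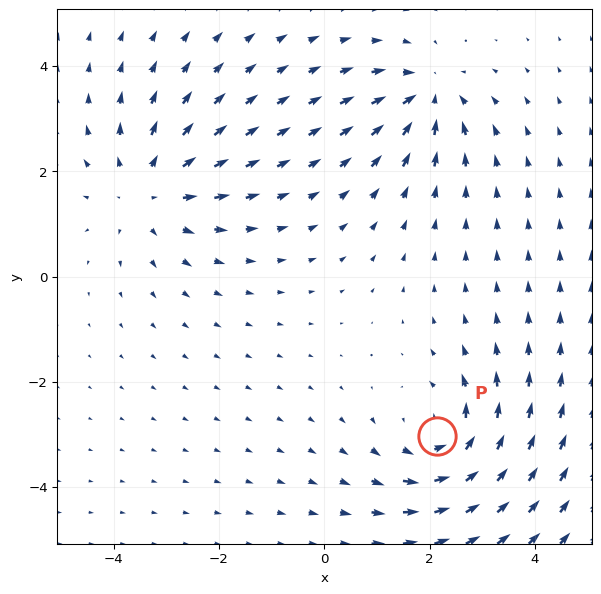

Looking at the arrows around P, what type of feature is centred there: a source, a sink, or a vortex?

vortex

At P (2.1, -3.0) the arrows circulate counterclockwise. Divergence ≈0, curl about +4 — near-zero divergence with nonzero curl is a vortex.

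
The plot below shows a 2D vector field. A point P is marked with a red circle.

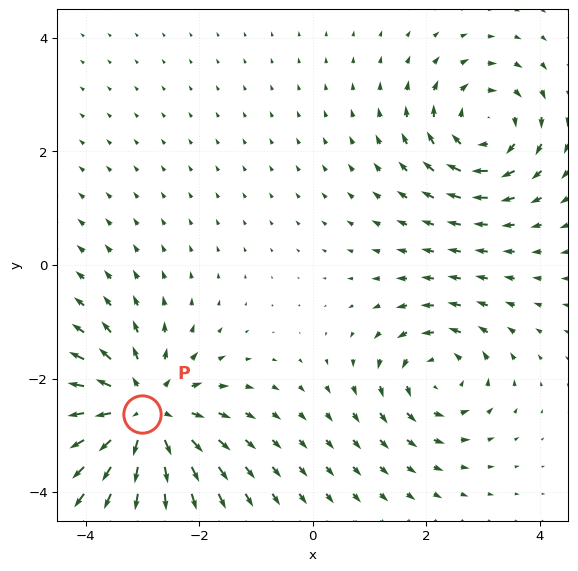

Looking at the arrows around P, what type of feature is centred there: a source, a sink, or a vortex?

At P (-3.0, -2.6) the arrows spread outward. Divergence about +5, curl ≈0 — positive divergence with near-zero curl is a source.

source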